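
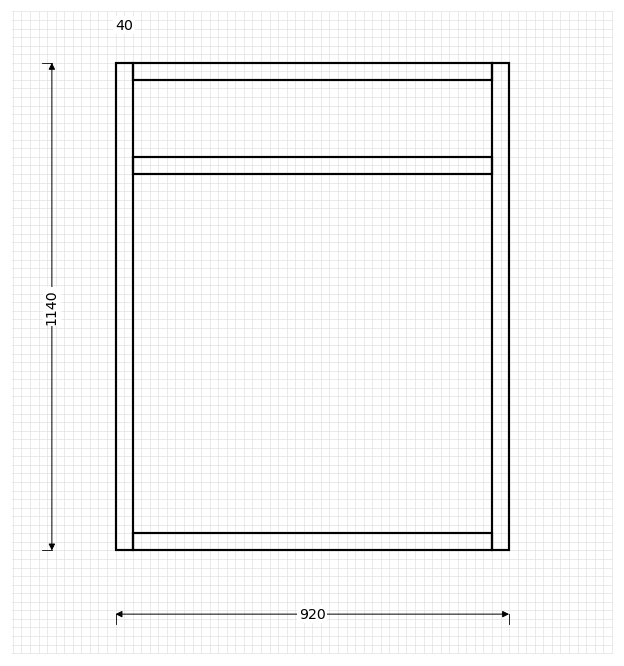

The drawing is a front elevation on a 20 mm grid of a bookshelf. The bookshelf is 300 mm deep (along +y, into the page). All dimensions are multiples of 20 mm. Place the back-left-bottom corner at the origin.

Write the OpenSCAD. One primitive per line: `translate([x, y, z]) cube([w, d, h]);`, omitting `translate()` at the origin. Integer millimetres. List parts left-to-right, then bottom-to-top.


cube([40, 300, 1140]);
translate([40, 0, 0]) cube([840, 300, 40]);
translate([40, 0, 880]) cube([840, 300, 40]);
translate([40, 0, 1100]) cube([840, 300, 40]);
translate([880, 0, 0]) cube([40, 300, 1140]);


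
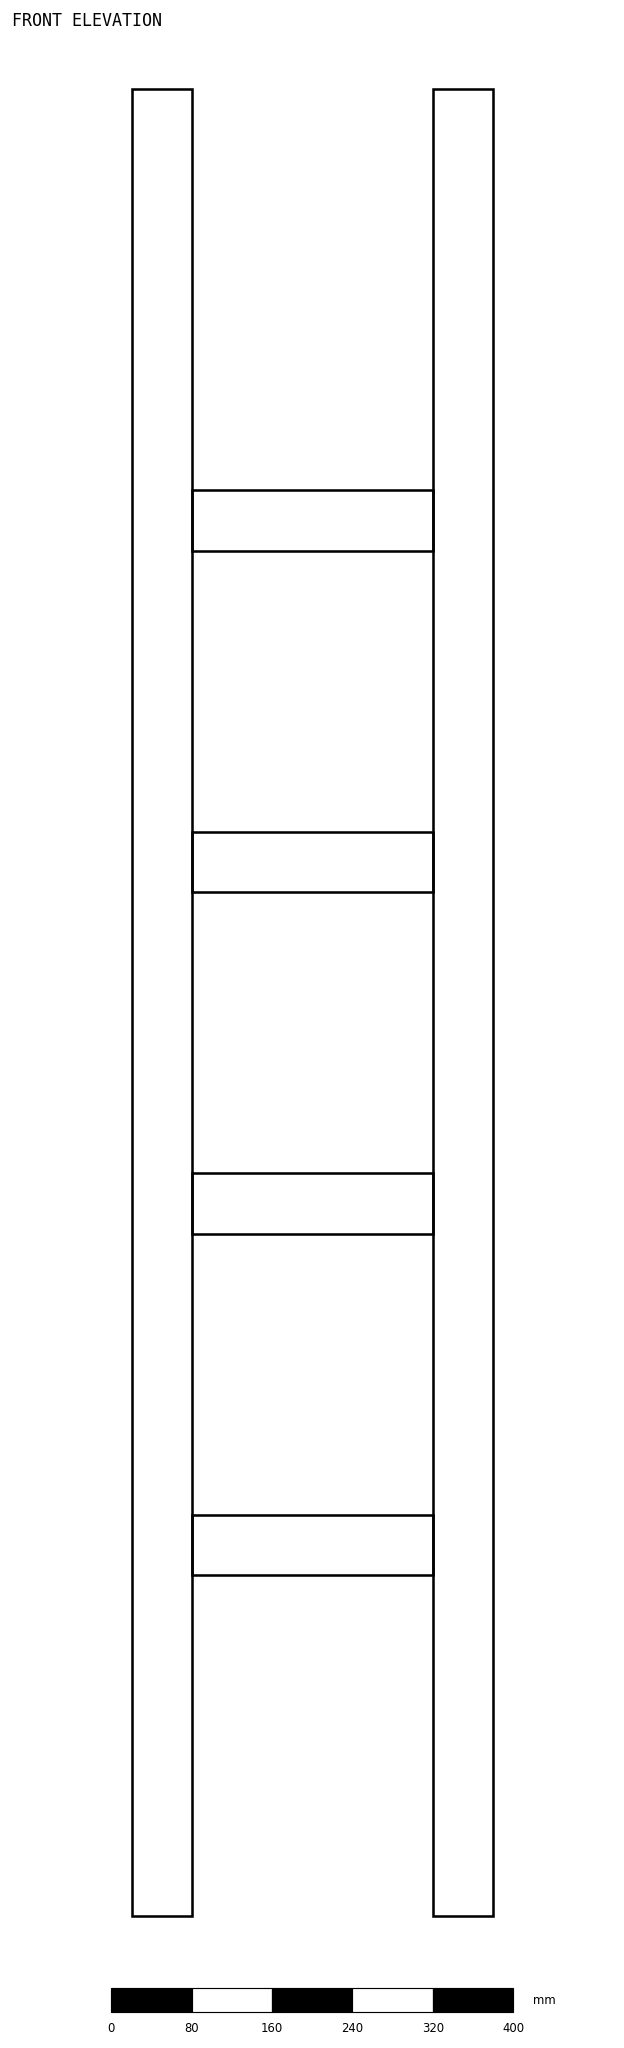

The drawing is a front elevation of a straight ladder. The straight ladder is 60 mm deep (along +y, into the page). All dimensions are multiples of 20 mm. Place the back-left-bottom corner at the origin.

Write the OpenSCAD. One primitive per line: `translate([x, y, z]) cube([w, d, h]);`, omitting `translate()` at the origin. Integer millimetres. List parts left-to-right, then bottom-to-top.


cube([60, 60, 1820]);
translate([60, 0, 340]) cube([240, 60, 60]);
translate([60, 0, 680]) cube([240, 60, 60]);
translate([60, 0, 1020]) cube([240, 60, 60]);
translate([60, 0, 1360]) cube([240, 60, 60]);
translate([300, 0, 0]) cube([60, 60, 1820]);


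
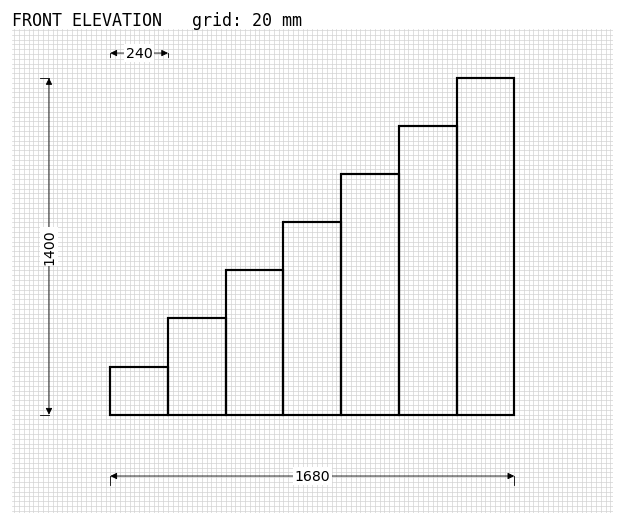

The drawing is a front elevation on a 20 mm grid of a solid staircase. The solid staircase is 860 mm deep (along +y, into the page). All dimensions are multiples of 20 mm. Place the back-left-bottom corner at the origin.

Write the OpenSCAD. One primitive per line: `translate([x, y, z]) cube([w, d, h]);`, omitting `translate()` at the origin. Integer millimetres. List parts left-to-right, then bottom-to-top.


cube([240, 860, 200]);
translate([240, 0, 0]) cube([240, 860, 400]);
translate([480, 0, 0]) cube([240, 860, 600]);
translate([720, 0, 0]) cube([240, 860, 800]);
translate([960, 0, 0]) cube([240, 860, 1000]);
translate([1200, 0, 0]) cube([240, 860, 1200]);
translate([1440, 0, 0]) cube([240, 860, 1400]);


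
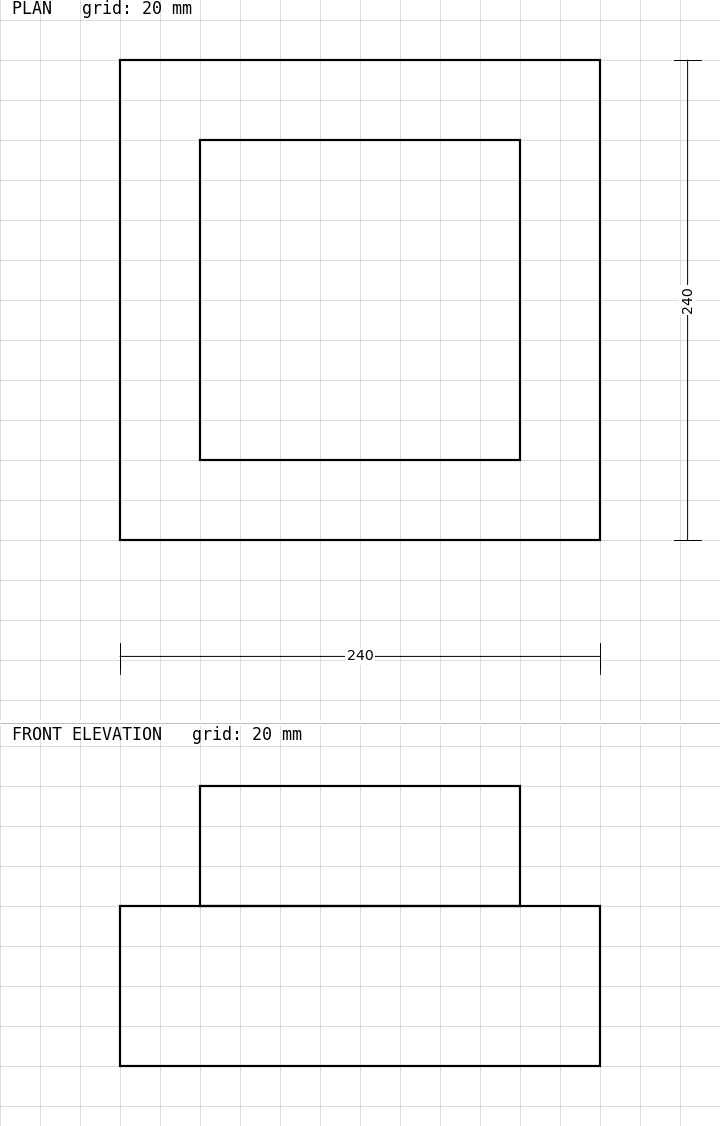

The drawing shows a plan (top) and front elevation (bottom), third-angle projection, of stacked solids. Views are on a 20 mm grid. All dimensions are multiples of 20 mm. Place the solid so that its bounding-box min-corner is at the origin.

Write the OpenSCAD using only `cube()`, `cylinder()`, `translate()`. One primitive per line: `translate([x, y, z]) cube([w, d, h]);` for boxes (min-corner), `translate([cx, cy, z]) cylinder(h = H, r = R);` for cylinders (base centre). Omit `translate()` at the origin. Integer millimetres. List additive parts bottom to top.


cube([240, 240, 80]);
translate([40, 40, 80]) cube([160, 160, 60]);


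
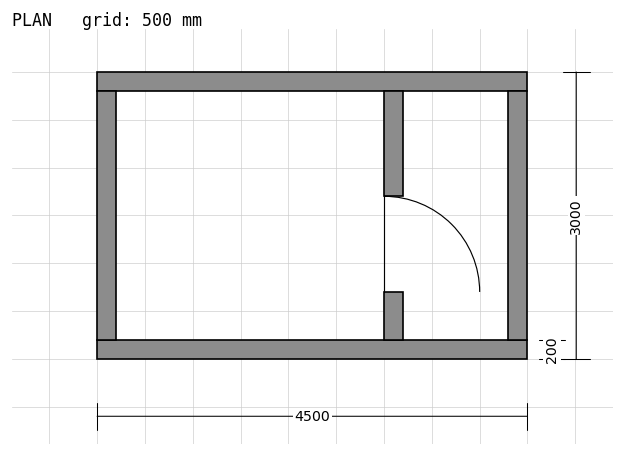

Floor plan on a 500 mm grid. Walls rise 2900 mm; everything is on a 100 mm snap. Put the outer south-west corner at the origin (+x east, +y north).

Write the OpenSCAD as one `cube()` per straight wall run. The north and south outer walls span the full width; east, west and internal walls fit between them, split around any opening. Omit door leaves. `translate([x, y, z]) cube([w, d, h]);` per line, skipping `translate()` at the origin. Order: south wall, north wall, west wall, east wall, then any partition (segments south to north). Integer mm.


cube([4500, 200, 2900]);
translate([0, 2800, 0]) cube([4500, 200, 2900]);
translate([0, 200, 0]) cube([200, 2600, 2900]);
translate([4300, 200, 0]) cube([200, 2600, 2900]);
translate([3000, 200, 0]) cube([200, 500, 2900]);
translate([3000, 1700, 0]) cube([200, 1100, 2900]);


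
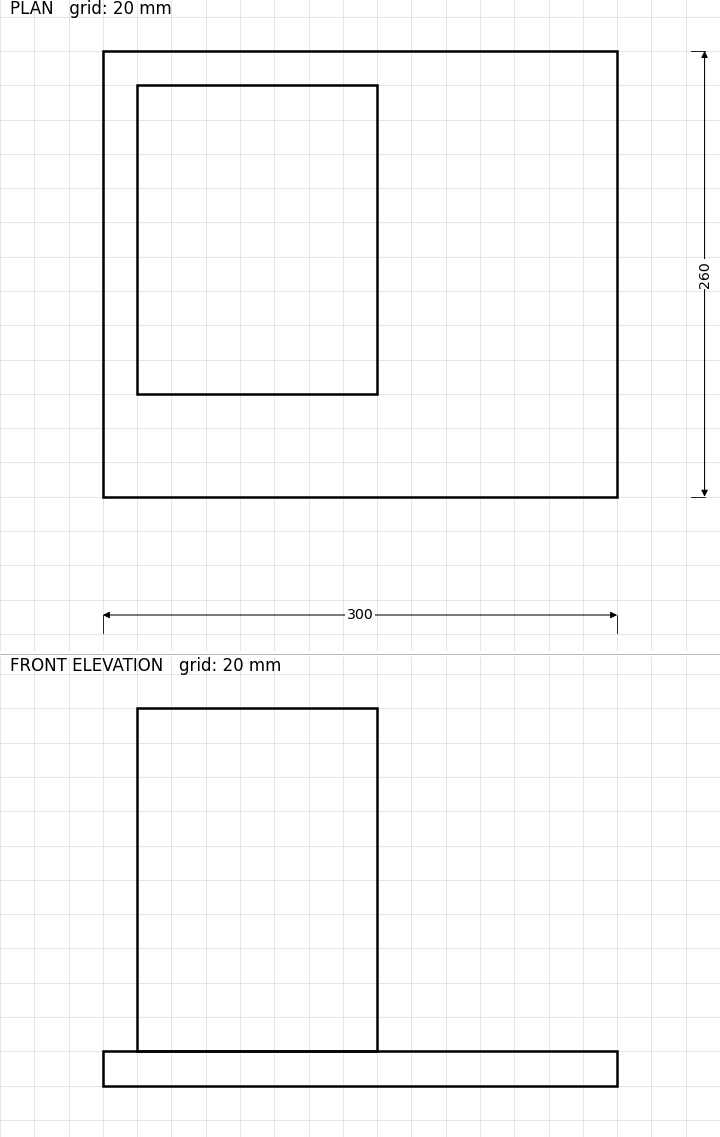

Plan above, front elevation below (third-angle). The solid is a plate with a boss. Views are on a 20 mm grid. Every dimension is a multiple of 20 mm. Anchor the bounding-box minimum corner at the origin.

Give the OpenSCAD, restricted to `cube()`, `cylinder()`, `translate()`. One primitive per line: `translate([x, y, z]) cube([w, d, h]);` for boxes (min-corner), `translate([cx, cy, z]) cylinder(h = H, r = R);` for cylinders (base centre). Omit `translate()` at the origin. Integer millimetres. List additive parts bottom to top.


cube([300, 260, 20]);
translate([20, 60, 20]) cube([140, 180, 200]);


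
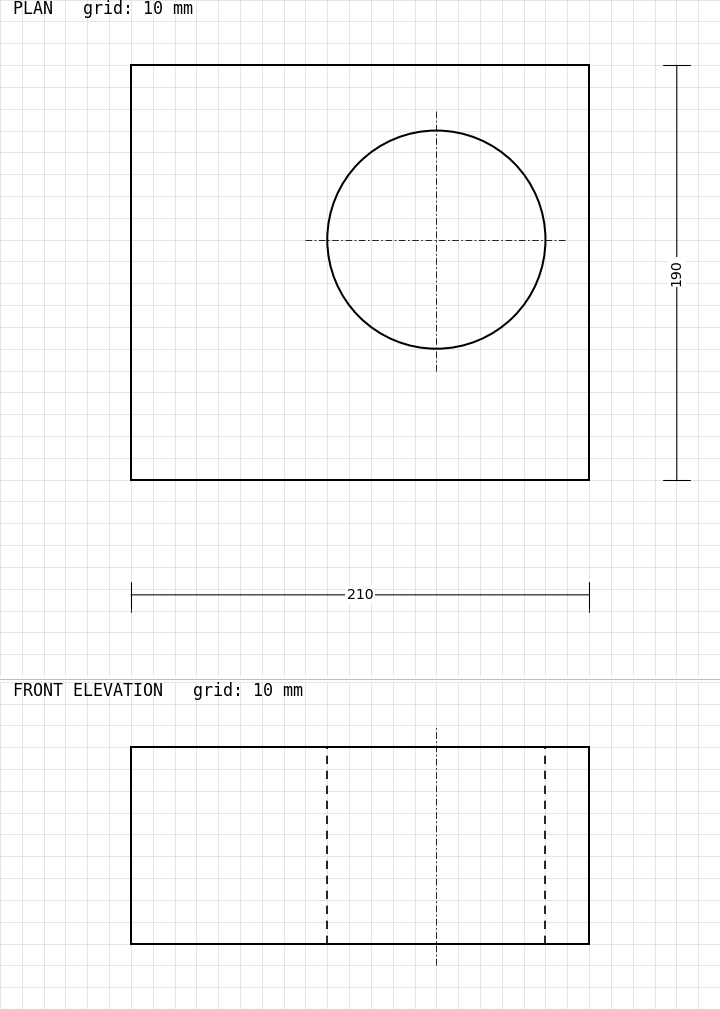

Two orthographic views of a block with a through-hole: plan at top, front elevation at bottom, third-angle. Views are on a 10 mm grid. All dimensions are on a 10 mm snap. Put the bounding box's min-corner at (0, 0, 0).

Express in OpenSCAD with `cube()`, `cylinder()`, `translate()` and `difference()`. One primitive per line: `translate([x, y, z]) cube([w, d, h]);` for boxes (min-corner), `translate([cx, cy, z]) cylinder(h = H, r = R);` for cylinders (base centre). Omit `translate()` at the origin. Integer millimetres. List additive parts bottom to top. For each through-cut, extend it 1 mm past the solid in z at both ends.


difference() {
  cube([210, 190, 90]);
  translate([140, 110, -1]) cylinder(h = 92, r = 50);
}


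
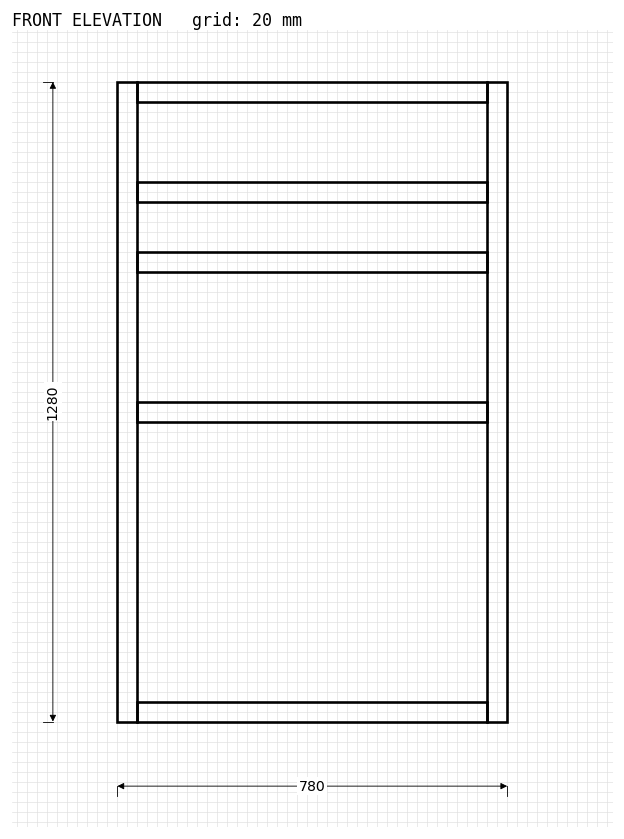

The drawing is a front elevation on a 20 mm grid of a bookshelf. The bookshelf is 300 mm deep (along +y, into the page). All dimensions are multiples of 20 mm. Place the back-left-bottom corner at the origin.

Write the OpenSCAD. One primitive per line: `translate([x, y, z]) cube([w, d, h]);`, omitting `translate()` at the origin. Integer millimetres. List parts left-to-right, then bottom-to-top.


cube([40, 300, 1280]);
translate([40, 0, 0]) cube([700, 300, 40]);
translate([40, 0, 600]) cube([700, 300, 40]);
translate([40, 0, 900]) cube([700, 300, 40]);
translate([40, 0, 1040]) cube([700, 300, 40]);
translate([40, 0, 1240]) cube([700, 300, 40]);
translate([740, 0, 0]) cube([40, 300, 1280]);


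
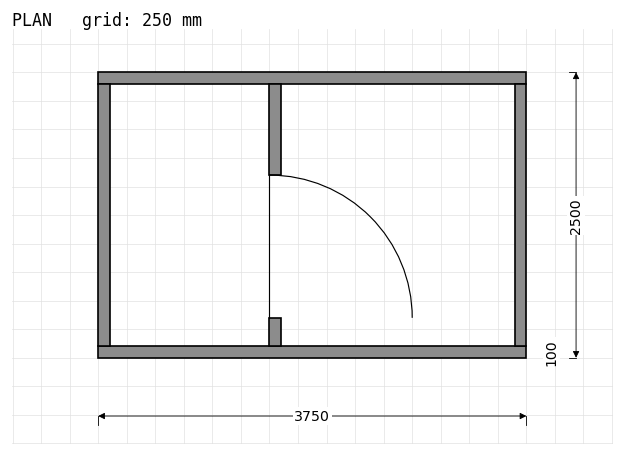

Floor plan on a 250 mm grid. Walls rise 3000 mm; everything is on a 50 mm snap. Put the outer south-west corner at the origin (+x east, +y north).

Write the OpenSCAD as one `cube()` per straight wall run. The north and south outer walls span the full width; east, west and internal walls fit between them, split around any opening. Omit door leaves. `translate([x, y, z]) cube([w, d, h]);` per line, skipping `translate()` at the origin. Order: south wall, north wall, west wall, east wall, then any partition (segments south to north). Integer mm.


cube([3750, 100, 3000]);
translate([0, 2400, 0]) cube([3750, 100, 3000]);
translate([0, 100, 0]) cube([100, 2300, 3000]);
translate([3650, 100, 0]) cube([100, 2300, 3000]);
translate([1500, 100, 0]) cube([100, 250, 3000]);
translate([1500, 1600, 0]) cube([100, 800, 3000]);


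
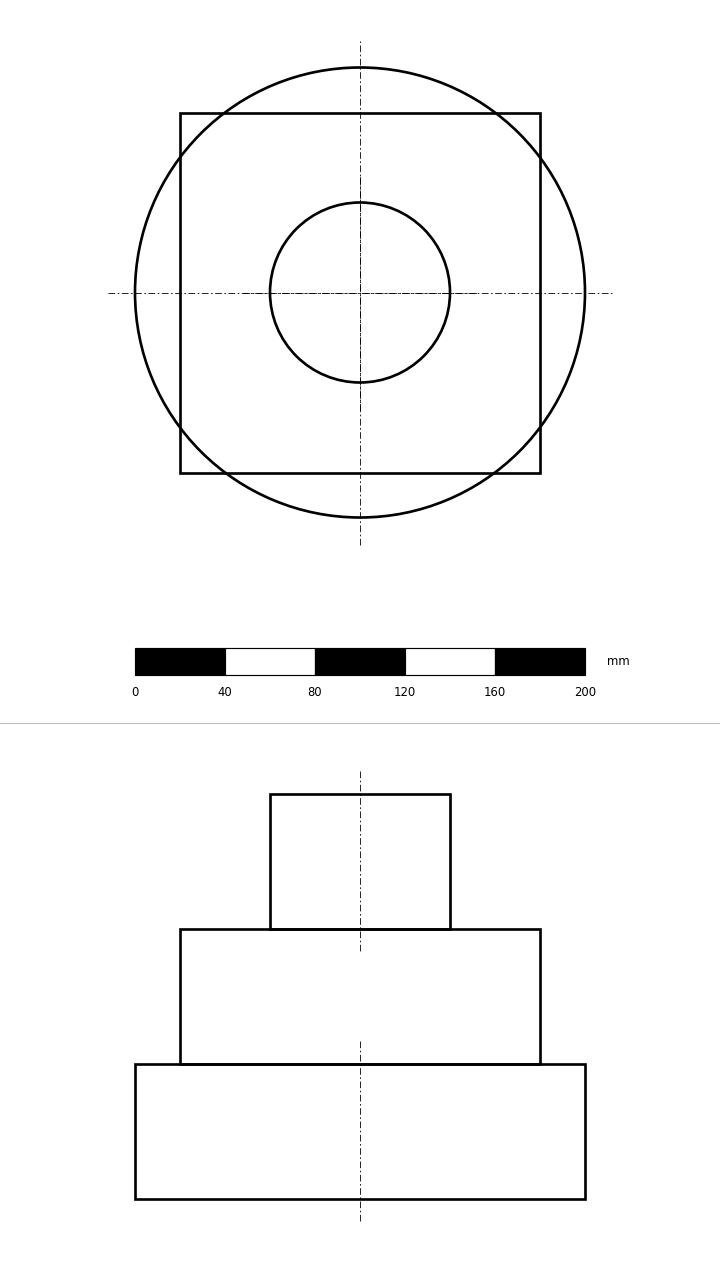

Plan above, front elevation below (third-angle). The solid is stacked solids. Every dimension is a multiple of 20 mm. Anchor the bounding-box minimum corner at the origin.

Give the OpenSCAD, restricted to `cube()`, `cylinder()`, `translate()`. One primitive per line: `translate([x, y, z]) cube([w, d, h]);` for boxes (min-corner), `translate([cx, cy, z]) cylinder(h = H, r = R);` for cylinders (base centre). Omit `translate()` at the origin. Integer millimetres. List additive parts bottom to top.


translate([100, 100, 0]) cylinder(h = 60, r = 100);
translate([20, 20, 60]) cube([160, 160, 60]);
translate([100, 100, 120]) cylinder(h = 60, r = 40);


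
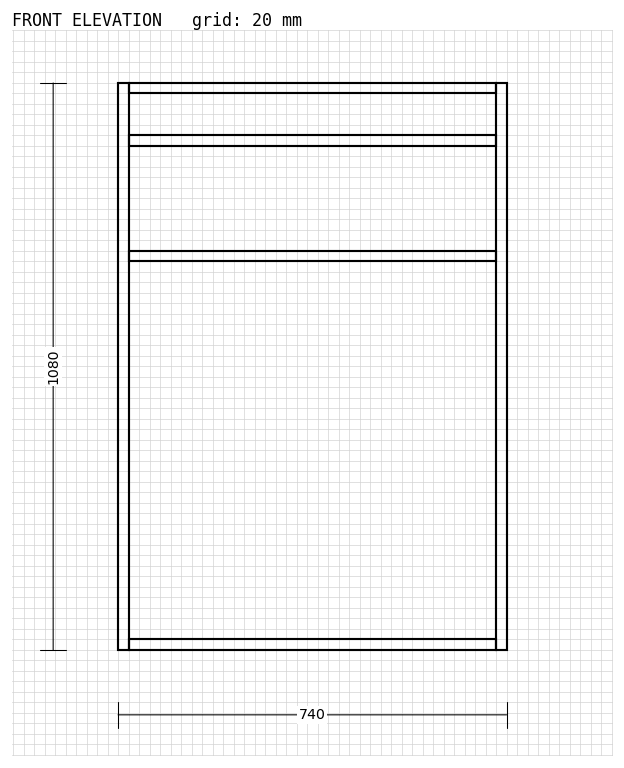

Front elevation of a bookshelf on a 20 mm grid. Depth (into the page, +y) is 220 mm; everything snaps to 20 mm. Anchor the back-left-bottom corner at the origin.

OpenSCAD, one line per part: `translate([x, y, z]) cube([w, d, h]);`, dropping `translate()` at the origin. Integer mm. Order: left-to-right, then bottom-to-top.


cube([20, 220, 1080]);
translate([20, 0, 0]) cube([700, 220, 20]);
translate([20, 0, 740]) cube([700, 220, 20]);
translate([20, 0, 960]) cube([700, 220, 20]);
translate([20, 0, 1060]) cube([700, 220, 20]);
translate([720, 0, 0]) cube([20, 220, 1080]);


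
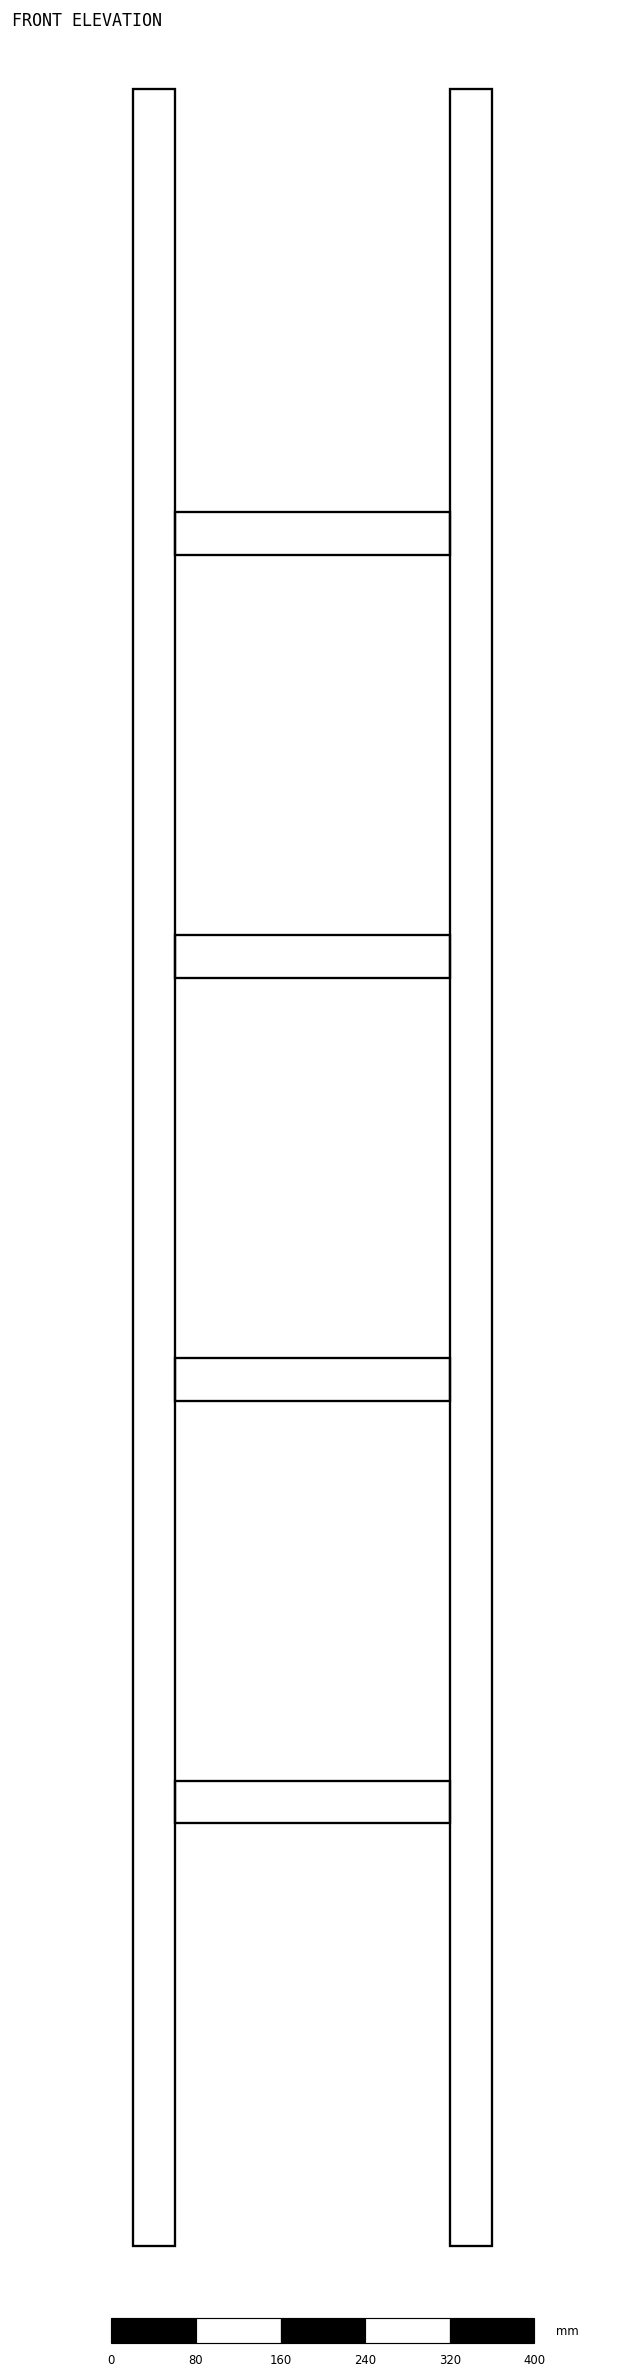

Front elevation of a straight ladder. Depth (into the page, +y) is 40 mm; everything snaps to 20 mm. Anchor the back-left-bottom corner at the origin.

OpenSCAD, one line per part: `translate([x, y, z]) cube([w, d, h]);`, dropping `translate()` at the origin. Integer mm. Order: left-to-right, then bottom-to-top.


cube([40, 40, 2040]);
translate([40, 0, 400]) cube([260, 40, 40]);
translate([40, 0, 800]) cube([260, 40, 40]);
translate([40, 0, 1200]) cube([260, 40, 40]);
translate([40, 0, 1600]) cube([260, 40, 40]);
translate([300, 0, 0]) cube([40, 40, 2040]);


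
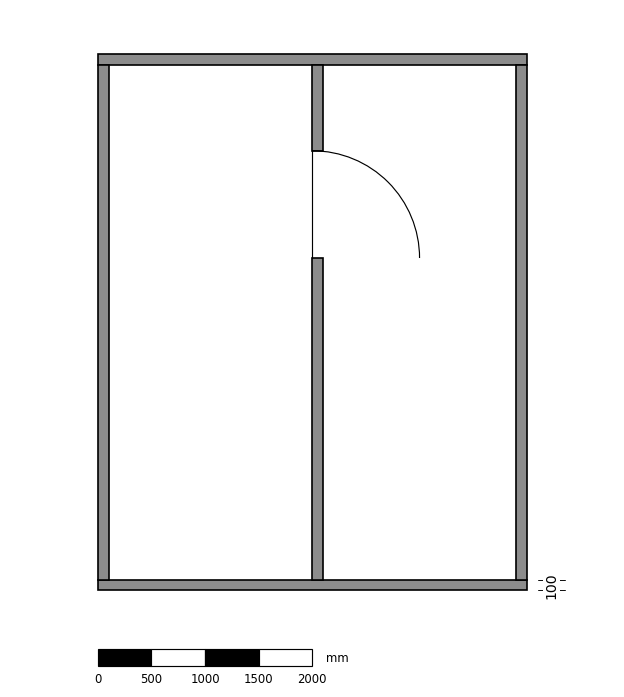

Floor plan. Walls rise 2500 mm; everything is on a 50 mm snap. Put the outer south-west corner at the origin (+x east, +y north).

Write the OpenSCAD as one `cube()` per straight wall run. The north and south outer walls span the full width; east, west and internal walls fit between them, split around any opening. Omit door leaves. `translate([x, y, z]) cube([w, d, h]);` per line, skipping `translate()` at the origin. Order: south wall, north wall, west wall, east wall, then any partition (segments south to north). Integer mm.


cube([4000, 100, 2500]);
translate([0, 4900, 0]) cube([4000, 100, 2500]);
translate([0, 100, 0]) cube([100, 4800, 2500]);
translate([3900, 100, 0]) cube([100, 4800, 2500]);
translate([2000, 100, 0]) cube([100, 3000, 2500]);
translate([2000, 4100, 0]) cube([100, 800, 2500]);


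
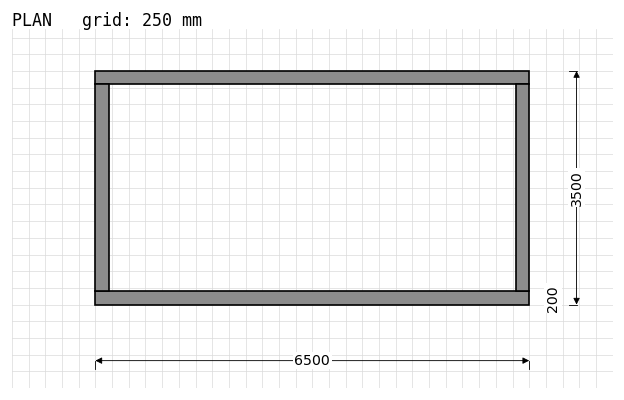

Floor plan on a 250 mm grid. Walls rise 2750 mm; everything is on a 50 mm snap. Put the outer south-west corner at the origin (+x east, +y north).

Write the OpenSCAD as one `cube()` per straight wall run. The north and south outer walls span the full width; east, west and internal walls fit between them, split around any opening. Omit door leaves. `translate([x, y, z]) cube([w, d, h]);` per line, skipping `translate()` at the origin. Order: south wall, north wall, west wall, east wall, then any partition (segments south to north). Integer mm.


cube([6500, 200, 2750]);
translate([0, 3300, 0]) cube([6500, 200, 2750]);
translate([0, 200, 0]) cube([200, 3100, 2750]);
translate([6300, 200, 0]) cube([200, 3100, 2750]);


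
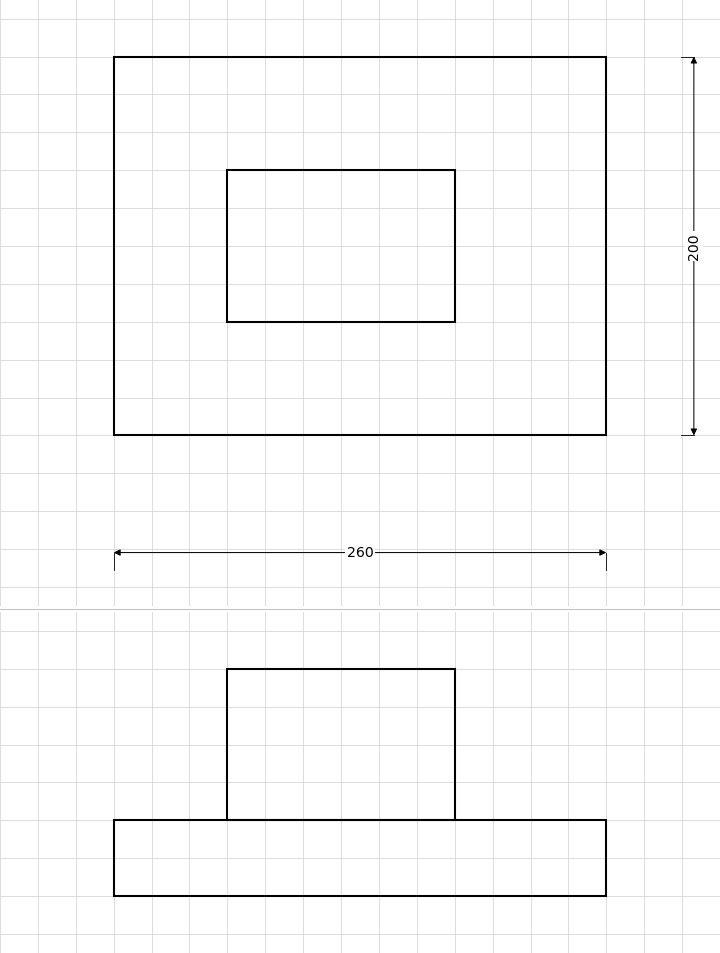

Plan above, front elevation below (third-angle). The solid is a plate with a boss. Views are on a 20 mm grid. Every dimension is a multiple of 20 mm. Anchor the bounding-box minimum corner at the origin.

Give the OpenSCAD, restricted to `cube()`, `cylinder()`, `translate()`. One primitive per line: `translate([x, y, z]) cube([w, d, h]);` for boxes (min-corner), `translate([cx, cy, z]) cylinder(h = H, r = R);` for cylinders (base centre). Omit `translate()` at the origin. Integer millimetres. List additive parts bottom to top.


cube([260, 200, 40]);
translate([60, 60, 40]) cube([120, 80, 80]);


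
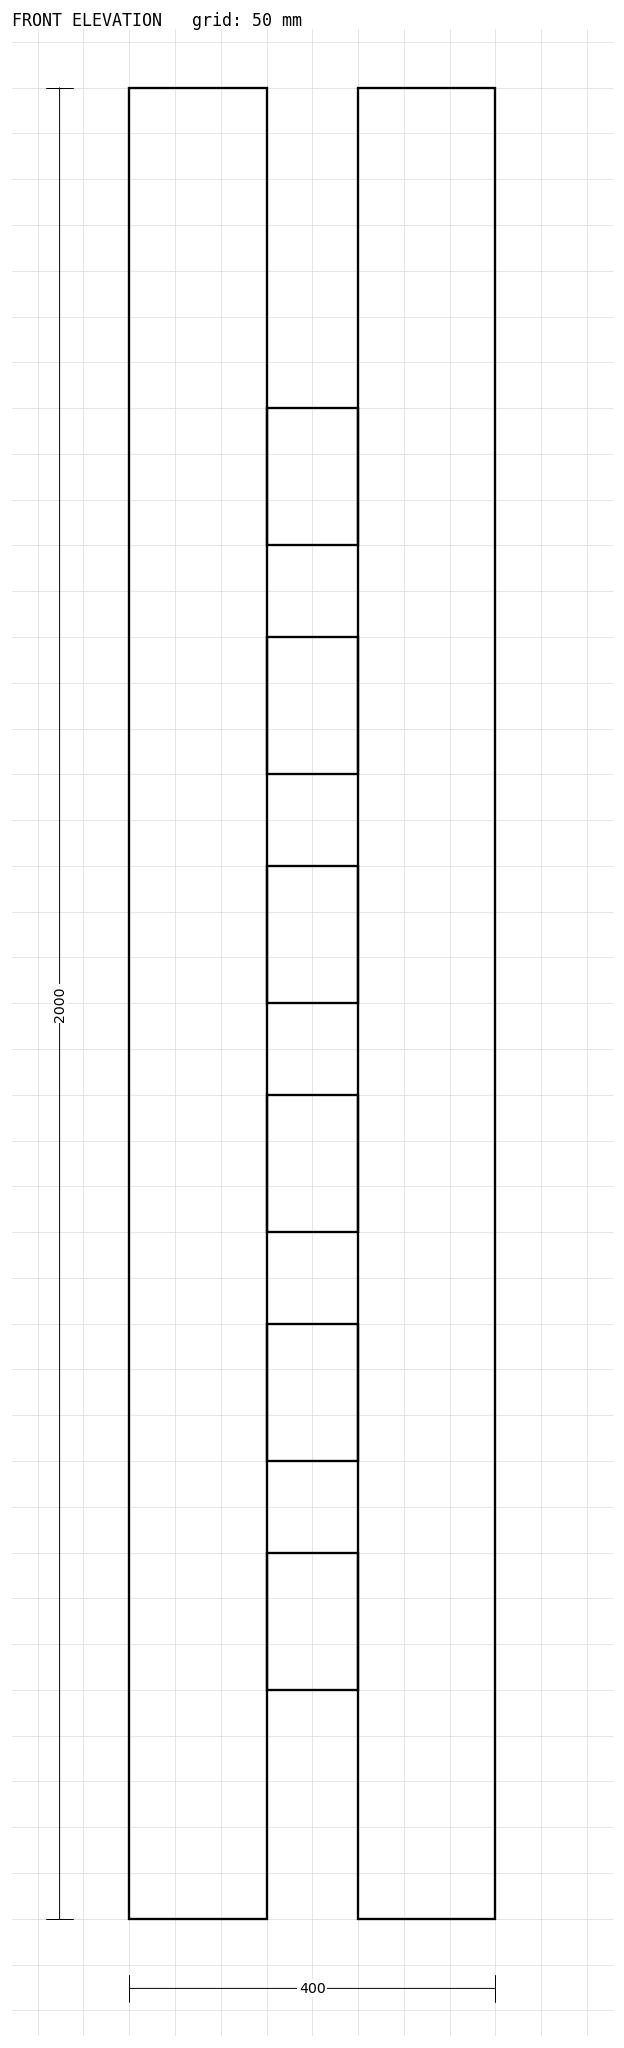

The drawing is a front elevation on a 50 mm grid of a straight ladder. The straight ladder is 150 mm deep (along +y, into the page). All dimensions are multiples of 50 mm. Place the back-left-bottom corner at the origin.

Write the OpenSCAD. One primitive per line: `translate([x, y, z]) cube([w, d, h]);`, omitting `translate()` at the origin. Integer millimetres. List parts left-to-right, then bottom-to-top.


cube([150, 150, 2000]);
translate([150, 0, 250]) cube([100, 150, 150]);
translate([150, 0, 500]) cube([100, 150, 150]);
translate([150, 0, 750]) cube([100, 150, 150]);
translate([150, 0, 1000]) cube([100, 150, 150]);
translate([150, 0, 1250]) cube([100, 150, 150]);
translate([150, 0, 1500]) cube([100, 150, 150]);
translate([250, 0, 0]) cube([150, 150, 2000]);


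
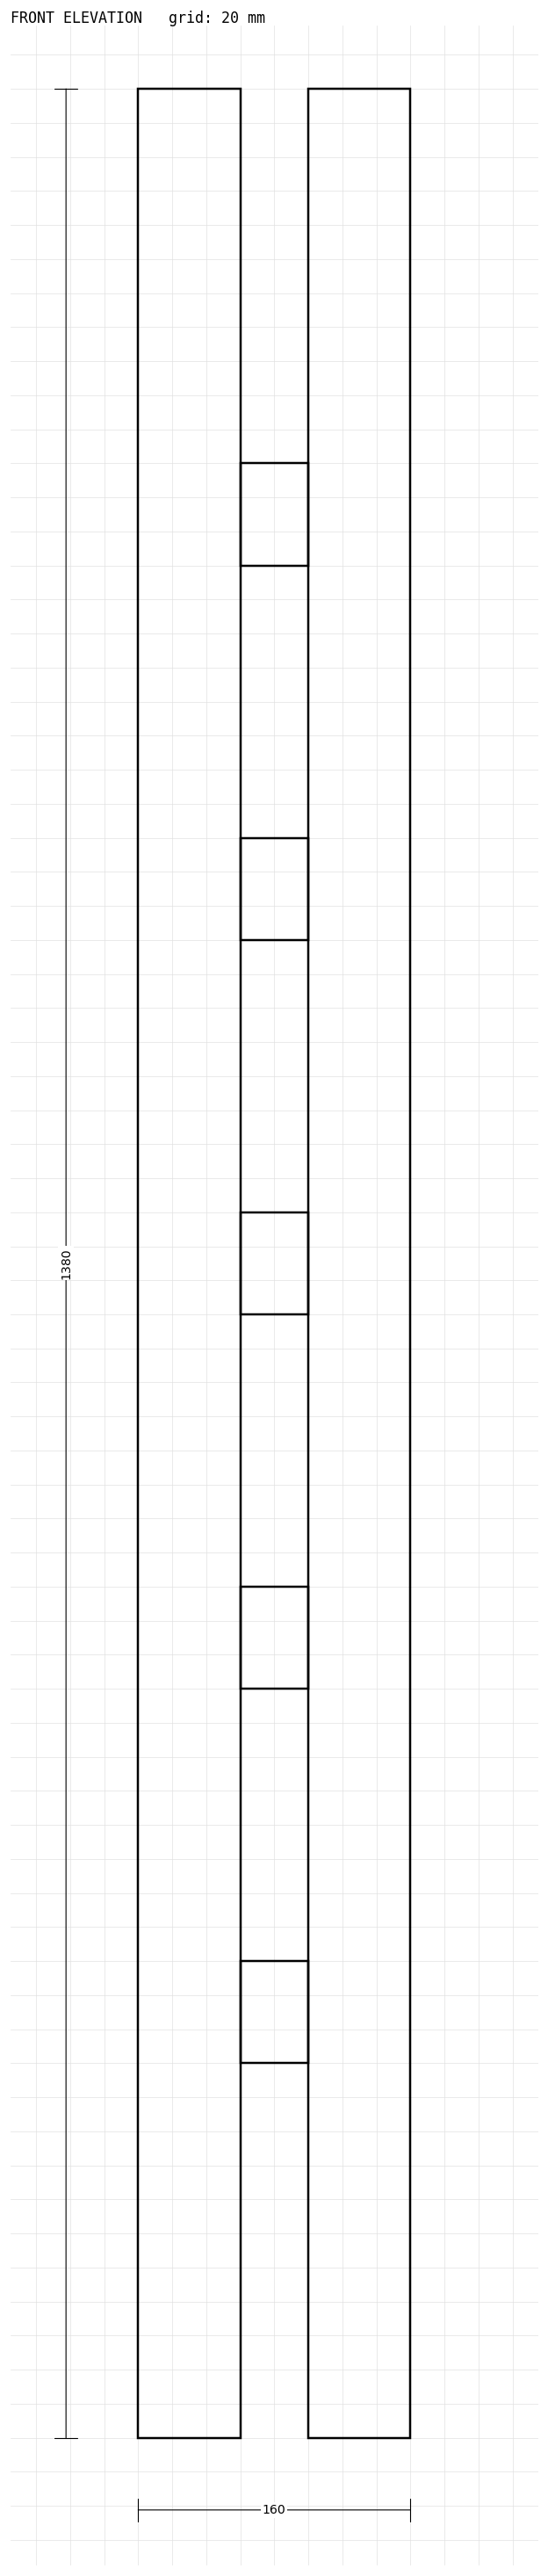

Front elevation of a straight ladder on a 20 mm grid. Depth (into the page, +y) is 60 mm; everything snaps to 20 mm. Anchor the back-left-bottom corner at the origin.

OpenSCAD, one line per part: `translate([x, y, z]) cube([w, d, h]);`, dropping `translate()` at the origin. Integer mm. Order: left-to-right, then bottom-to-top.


cube([60, 60, 1380]);
translate([60, 0, 220]) cube([40, 60, 60]);
translate([60, 0, 440]) cube([40, 60, 60]);
translate([60, 0, 660]) cube([40, 60, 60]);
translate([60, 0, 880]) cube([40, 60, 60]);
translate([60, 0, 1100]) cube([40, 60, 60]);
translate([100, 0, 0]) cube([60, 60, 1380]);


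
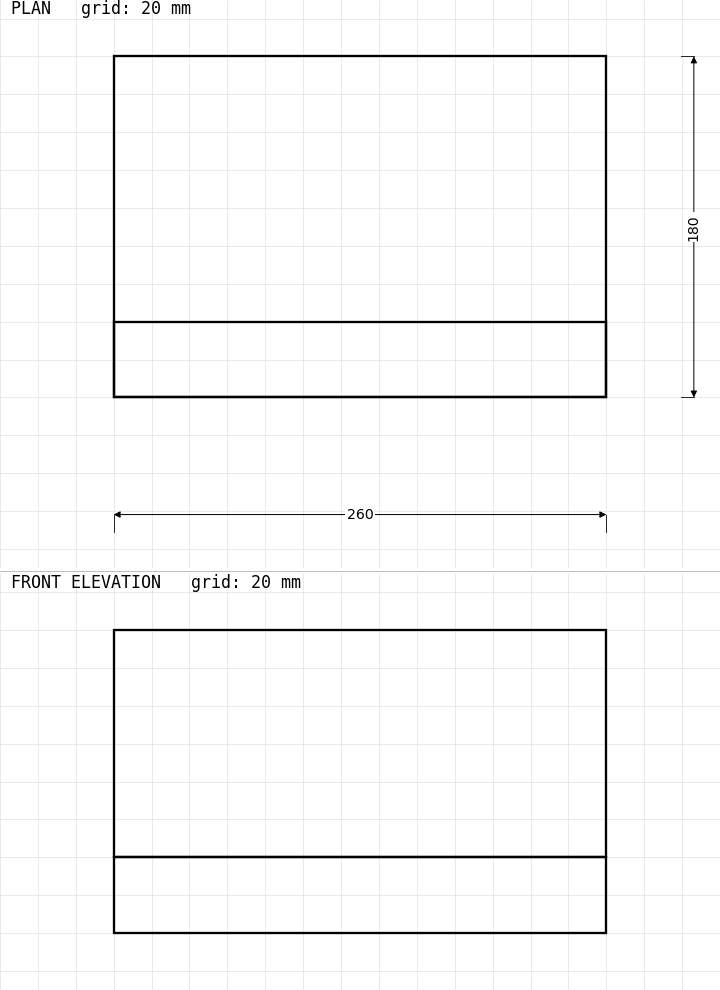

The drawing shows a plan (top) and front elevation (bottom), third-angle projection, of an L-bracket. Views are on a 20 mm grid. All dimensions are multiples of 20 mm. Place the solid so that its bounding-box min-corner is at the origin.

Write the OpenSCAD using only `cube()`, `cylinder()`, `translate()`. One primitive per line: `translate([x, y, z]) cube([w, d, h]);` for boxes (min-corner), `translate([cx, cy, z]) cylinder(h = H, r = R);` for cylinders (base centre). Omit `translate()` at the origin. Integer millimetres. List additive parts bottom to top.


cube([260, 180, 40]);
translate([0, 0, 40]) cube([260, 40, 120]);


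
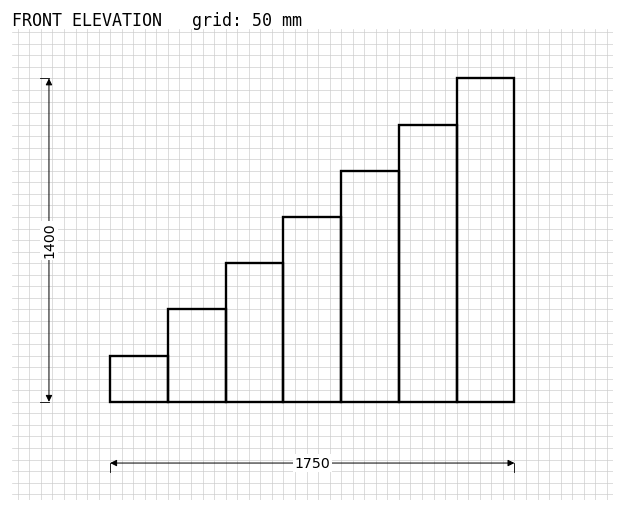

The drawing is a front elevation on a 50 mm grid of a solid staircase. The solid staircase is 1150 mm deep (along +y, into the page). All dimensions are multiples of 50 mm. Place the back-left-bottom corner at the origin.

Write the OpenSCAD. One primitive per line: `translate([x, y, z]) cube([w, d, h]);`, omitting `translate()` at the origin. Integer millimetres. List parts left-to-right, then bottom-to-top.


cube([250, 1150, 200]);
translate([250, 0, 0]) cube([250, 1150, 400]);
translate([500, 0, 0]) cube([250, 1150, 600]);
translate([750, 0, 0]) cube([250, 1150, 800]);
translate([1000, 0, 0]) cube([250, 1150, 1000]);
translate([1250, 0, 0]) cube([250, 1150, 1200]);
translate([1500, 0, 0]) cube([250, 1150, 1400]);


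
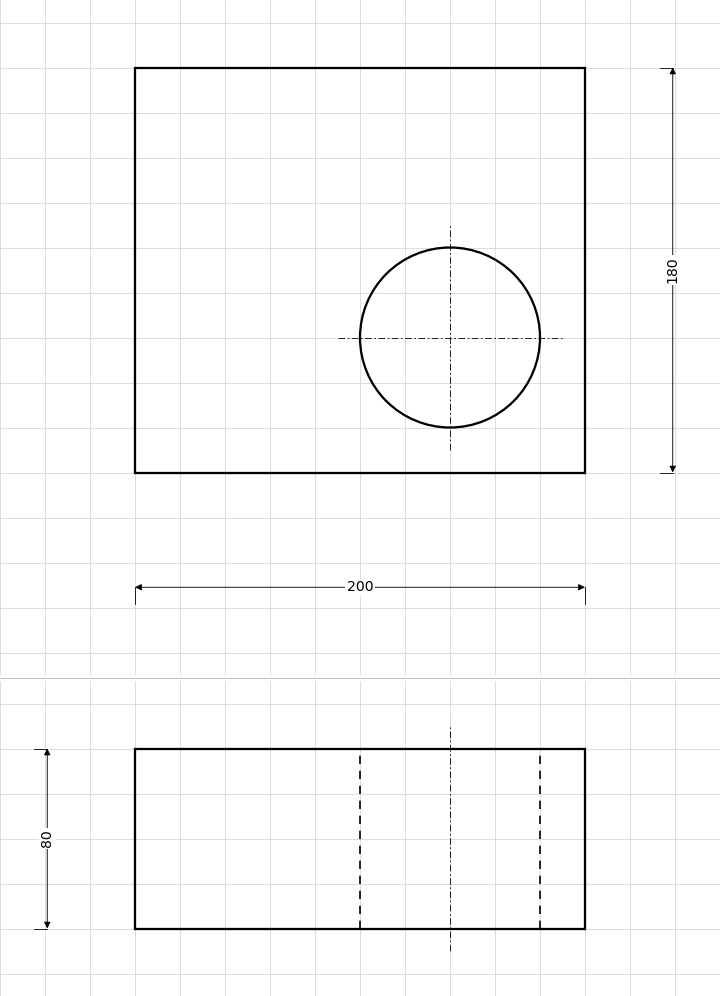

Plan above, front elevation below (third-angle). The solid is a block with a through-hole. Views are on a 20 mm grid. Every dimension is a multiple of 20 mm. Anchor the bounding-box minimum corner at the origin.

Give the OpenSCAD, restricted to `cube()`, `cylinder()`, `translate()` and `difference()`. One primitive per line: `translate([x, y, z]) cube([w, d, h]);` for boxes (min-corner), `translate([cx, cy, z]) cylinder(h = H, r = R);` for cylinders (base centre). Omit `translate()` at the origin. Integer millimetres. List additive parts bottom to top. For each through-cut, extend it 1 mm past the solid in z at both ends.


difference() {
  cube([200, 180, 80]);
  translate([140, 60, -1]) cylinder(h = 82, r = 40);
}


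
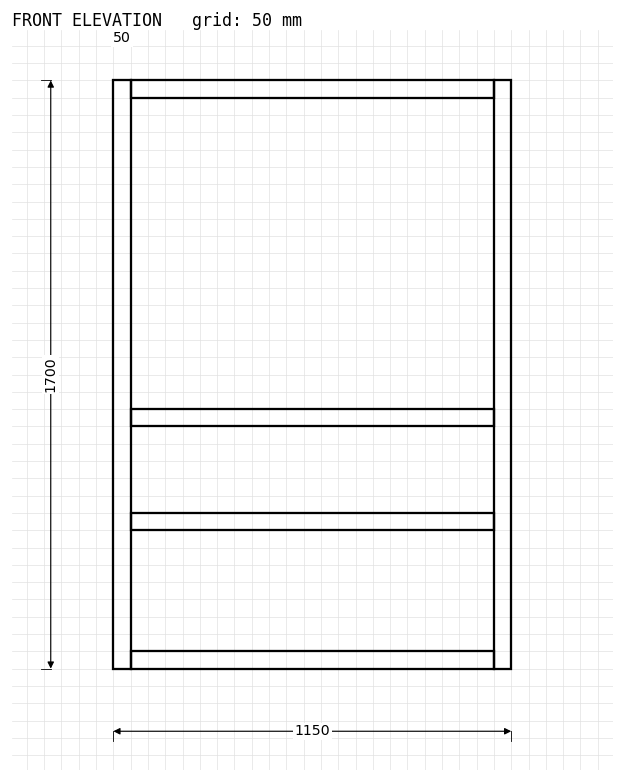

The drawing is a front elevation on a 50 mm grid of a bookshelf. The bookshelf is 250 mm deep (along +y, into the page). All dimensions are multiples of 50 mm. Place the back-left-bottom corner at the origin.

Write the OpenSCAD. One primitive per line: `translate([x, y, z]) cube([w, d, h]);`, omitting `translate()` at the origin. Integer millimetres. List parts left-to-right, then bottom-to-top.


cube([50, 250, 1700]);
translate([50, 0, 0]) cube([1050, 250, 50]);
translate([50, 0, 400]) cube([1050, 250, 50]);
translate([50, 0, 700]) cube([1050, 250, 50]);
translate([50, 0, 1650]) cube([1050, 250, 50]);
translate([1100, 0, 0]) cube([50, 250, 1700]);


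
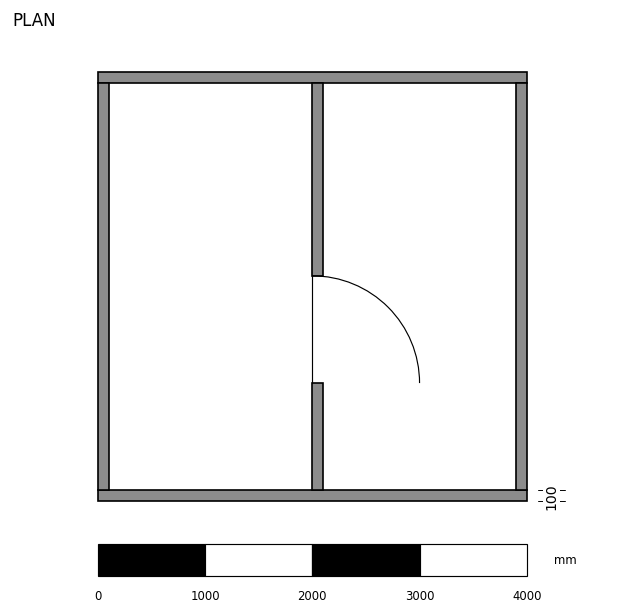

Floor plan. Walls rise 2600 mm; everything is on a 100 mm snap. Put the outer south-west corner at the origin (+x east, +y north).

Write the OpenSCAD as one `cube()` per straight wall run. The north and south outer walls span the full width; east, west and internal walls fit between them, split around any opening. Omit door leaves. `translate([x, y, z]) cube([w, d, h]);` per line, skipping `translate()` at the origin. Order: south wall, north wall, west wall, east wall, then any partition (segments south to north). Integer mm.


cube([4000, 100, 2600]);
translate([0, 3900, 0]) cube([4000, 100, 2600]);
translate([0, 100, 0]) cube([100, 3800, 2600]);
translate([3900, 100, 0]) cube([100, 3800, 2600]);
translate([2000, 100, 0]) cube([100, 1000, 2600]);
translate([2000, 2100, 0]) cube([100, 1800, 2600]);


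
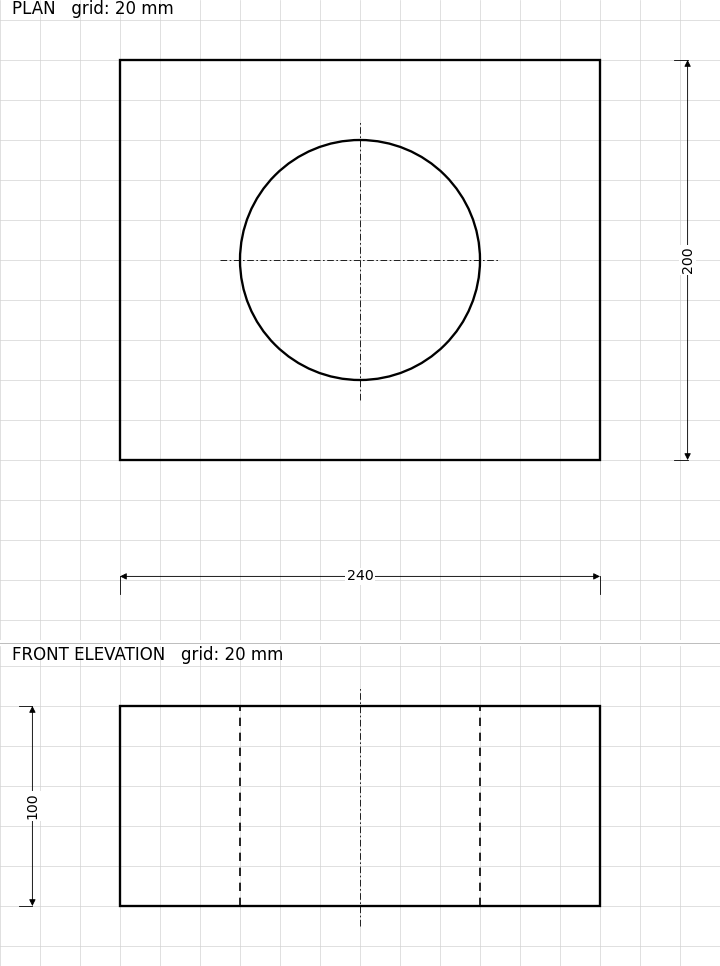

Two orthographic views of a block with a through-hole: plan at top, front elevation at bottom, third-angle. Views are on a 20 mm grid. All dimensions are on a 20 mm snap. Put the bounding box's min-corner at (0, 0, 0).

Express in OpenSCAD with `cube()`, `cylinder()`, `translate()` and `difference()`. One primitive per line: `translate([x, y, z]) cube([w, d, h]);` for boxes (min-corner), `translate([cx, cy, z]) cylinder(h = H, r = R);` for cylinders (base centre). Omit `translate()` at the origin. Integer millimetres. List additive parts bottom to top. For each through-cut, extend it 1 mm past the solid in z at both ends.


difference() {
  cube([240, 200, 100]);
  translate([120, 100, -1]) cylinder(h = 102, r = 60);
}


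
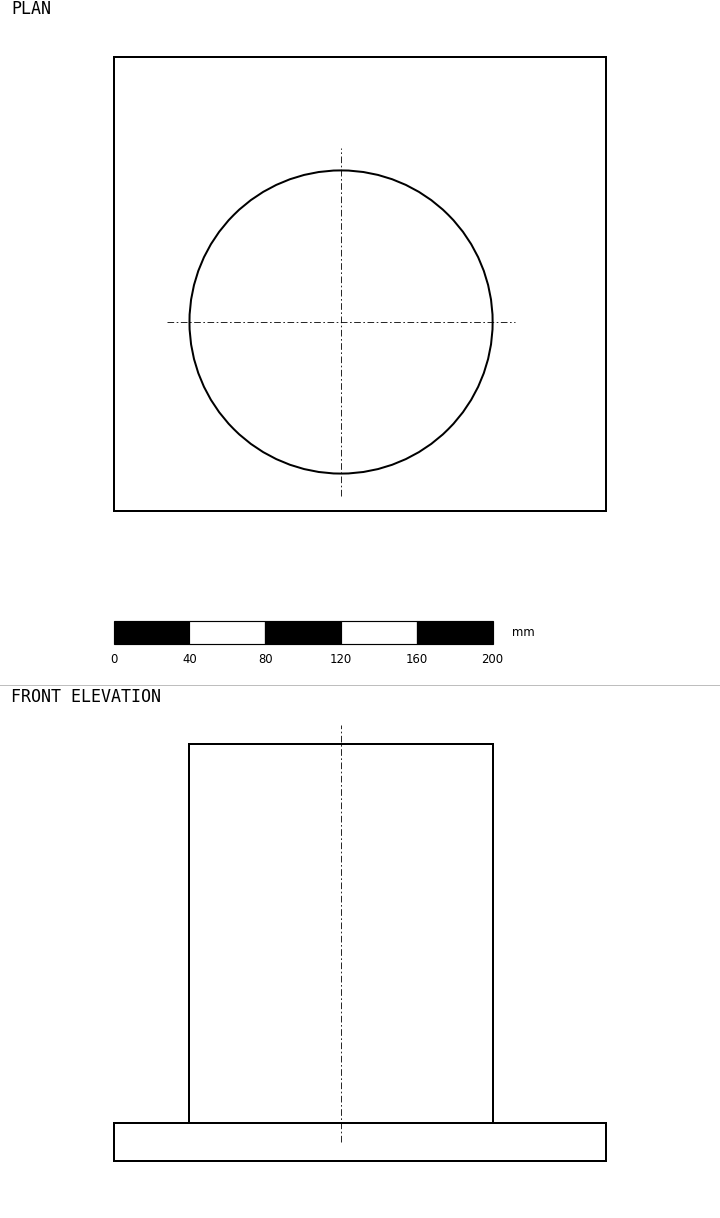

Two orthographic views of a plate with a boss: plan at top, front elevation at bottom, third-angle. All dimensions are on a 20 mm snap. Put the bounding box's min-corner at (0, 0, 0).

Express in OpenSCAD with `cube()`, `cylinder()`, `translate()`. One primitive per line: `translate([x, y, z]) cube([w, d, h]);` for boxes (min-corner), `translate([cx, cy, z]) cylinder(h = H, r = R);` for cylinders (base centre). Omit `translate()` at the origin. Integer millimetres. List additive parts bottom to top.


cube([260, 240, 20]);
translate([120, 100, 20]) cylinder(h = 200, r = 80);


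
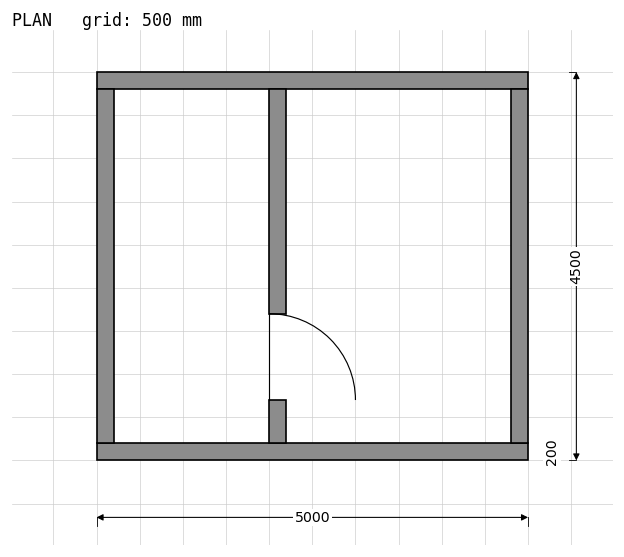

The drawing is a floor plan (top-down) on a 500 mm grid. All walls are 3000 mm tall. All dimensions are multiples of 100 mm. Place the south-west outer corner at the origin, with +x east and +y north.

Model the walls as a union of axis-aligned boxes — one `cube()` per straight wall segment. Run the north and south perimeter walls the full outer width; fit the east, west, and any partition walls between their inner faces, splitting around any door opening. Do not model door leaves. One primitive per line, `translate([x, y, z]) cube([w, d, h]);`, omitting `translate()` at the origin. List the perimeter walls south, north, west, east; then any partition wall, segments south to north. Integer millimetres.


cube([5000, 200, 3000]);
translate([0, 4300, 0]) cube([5000, 200, 3000]);
translate([0, 200, 0]) cube([200, 4100, 3000]);
translate([4800, 200, 0]) cube([200, 4100, 3000]);
translate([2000, 200, 0]) cube([200, 500, 3000]);
translate([2000, 1700, 0]) cube([200, 2600, 3000]);


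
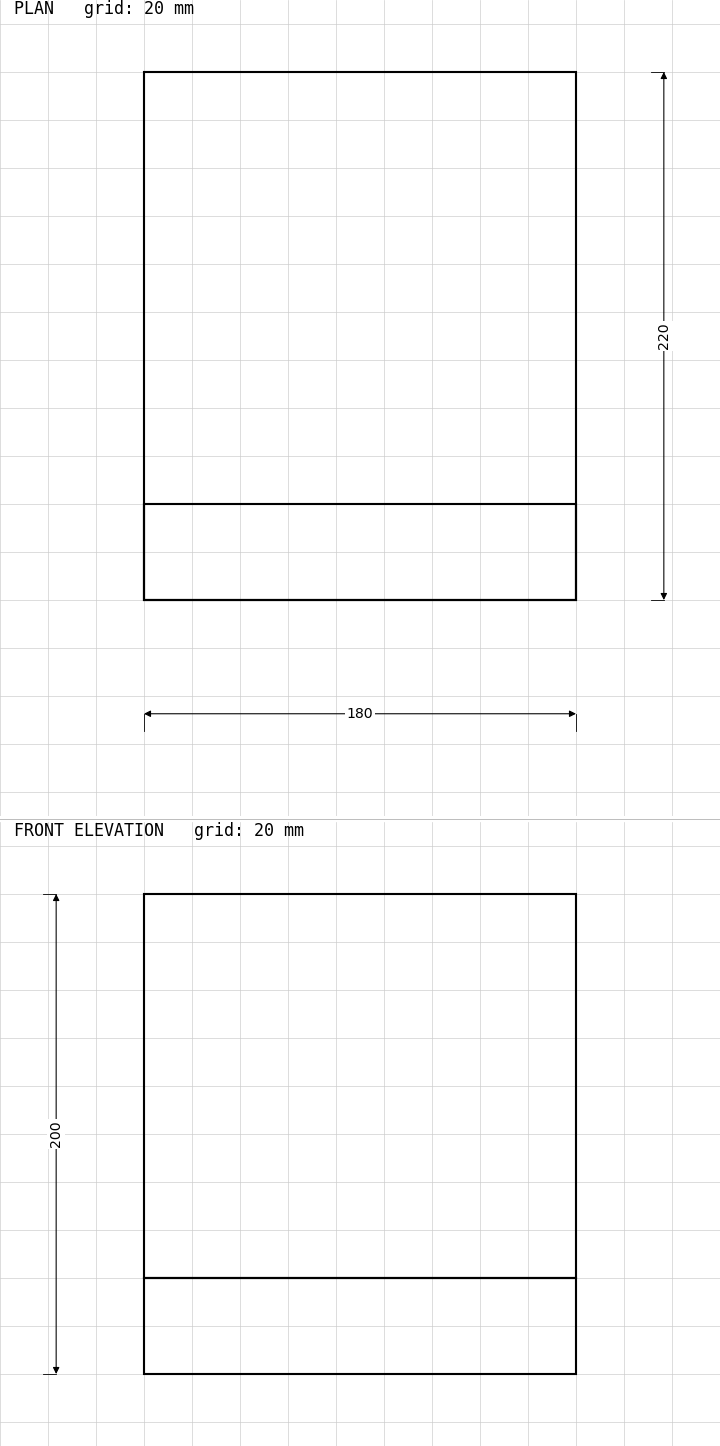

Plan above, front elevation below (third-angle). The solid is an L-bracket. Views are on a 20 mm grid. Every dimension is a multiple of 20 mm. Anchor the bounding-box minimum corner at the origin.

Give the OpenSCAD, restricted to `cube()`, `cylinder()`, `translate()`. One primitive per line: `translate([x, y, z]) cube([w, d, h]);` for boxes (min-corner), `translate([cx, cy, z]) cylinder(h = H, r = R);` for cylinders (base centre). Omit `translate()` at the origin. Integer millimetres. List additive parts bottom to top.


cube([180, 220, 40]);
translate([0, 0, 40]) cube([180, 40, 160]);


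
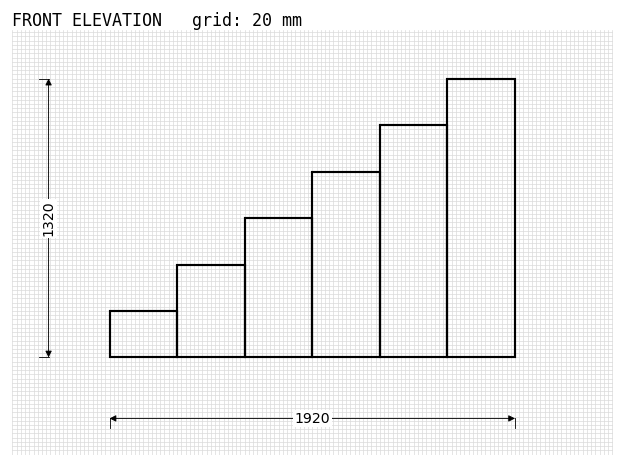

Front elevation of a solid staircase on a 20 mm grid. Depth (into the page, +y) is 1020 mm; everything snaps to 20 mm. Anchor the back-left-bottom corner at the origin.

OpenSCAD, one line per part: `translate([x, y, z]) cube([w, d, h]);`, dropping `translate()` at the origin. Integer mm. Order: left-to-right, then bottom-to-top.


cube([320, 1020, 220]);
translate([320, 0, 0]) cube([320, 1020, 440]);
translate([640, 0, 0]) cube([320, 1020, 660]);
translate([960, 0, 0]) cube([320, 1020, 880]);
translate([1280, 0, 0]) cube([320, 1020, 1100]);
translate([1600, 0, 0]) cube([320, 1020, 1320]);


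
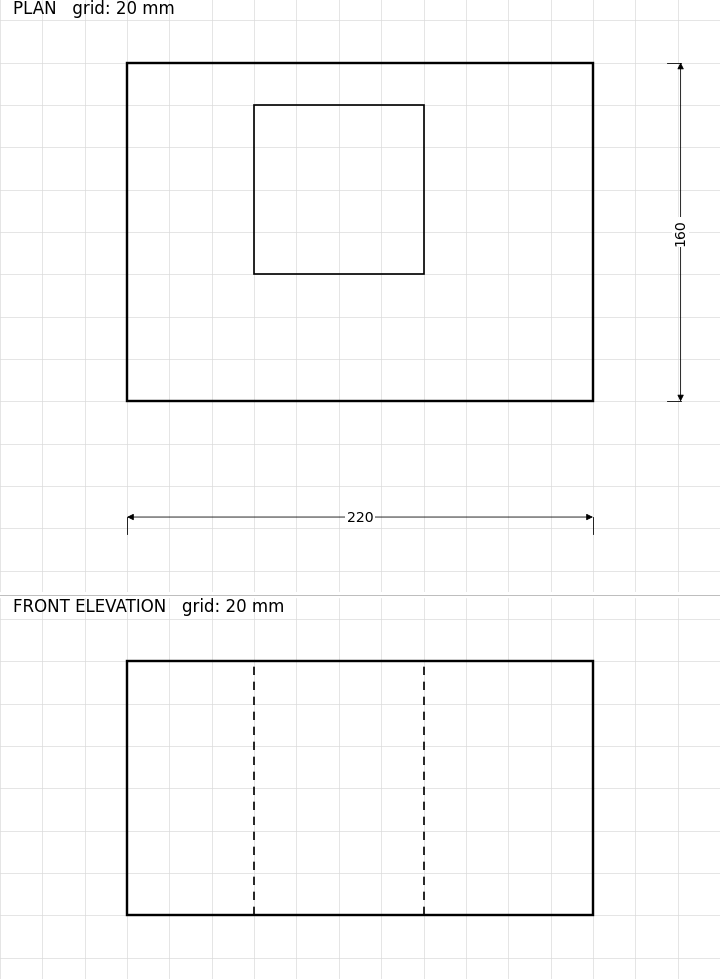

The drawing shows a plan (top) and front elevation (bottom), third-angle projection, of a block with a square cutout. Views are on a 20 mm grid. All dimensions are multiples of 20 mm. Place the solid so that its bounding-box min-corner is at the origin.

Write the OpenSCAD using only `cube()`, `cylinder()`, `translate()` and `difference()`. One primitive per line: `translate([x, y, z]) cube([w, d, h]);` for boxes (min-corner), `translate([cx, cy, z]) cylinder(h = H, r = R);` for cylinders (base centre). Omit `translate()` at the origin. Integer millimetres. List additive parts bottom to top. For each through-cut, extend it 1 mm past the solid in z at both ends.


difference() {
  cube([220, 160, 120]);
  translate([60, 60, -1]) cube([80, 80, 122]);
}


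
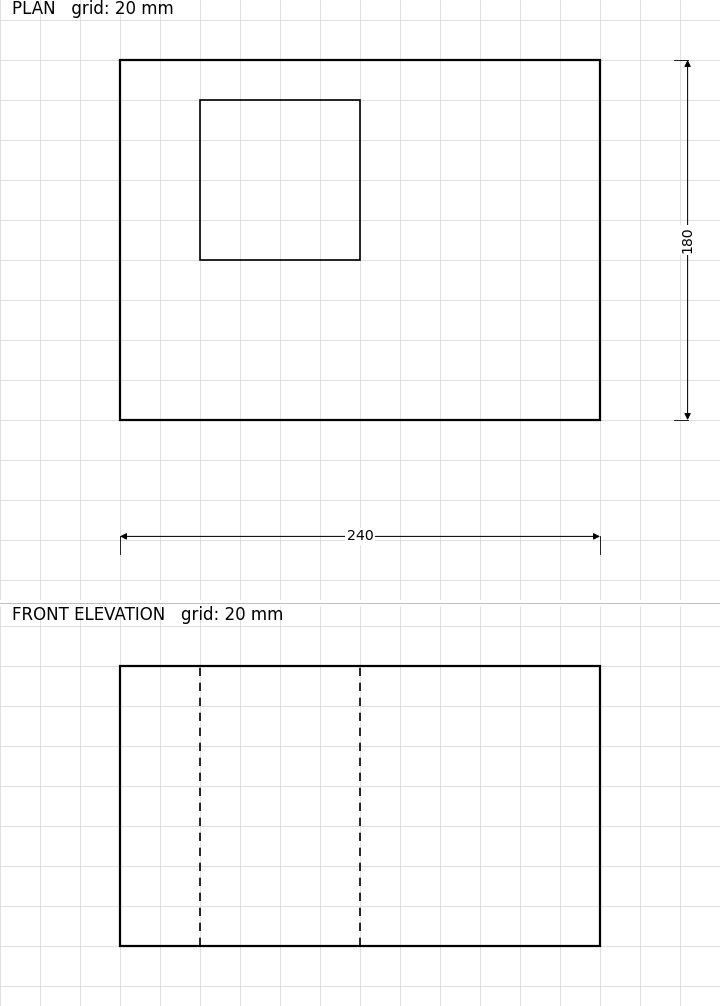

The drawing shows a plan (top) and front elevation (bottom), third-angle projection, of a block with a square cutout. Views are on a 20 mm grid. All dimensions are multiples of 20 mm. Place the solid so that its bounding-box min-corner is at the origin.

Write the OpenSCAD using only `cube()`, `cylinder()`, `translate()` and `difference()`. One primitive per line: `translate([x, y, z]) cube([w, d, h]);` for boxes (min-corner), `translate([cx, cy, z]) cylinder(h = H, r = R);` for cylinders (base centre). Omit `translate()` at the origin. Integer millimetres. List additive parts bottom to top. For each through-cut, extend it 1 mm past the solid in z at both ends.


difference() {
  cube([240, 180, 140]);
  translate([40, 80, -1]) cube([80, 80, 142]);
}


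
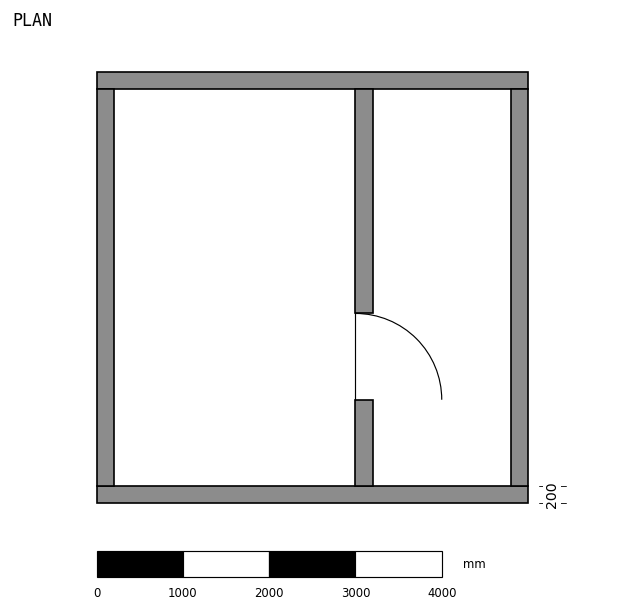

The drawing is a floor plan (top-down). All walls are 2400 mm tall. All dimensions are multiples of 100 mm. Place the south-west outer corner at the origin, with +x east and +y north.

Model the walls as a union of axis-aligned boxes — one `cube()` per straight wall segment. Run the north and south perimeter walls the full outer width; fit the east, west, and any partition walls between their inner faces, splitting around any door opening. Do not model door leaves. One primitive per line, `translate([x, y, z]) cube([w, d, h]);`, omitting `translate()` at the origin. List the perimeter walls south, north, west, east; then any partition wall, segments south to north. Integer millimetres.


cube([5000, 200, 2400]);
translate([0, 4800, 0]) cube([5000, 200, 2400]);
translate([0, 200, 0]) cube([200, 4600, 2400]);
translate([4800, 200, 0]) cube([200, 4600, 2400]);
translate([3000, 200, 0]) cube([200, 1000, 2400]);
translate([3000, 2200, 0]) cube([200, 2600, 2400]);


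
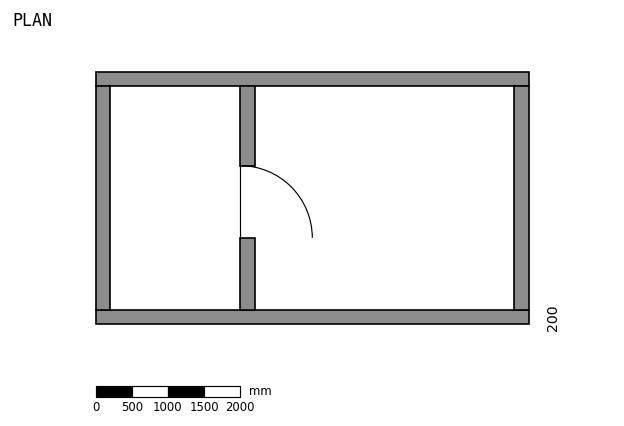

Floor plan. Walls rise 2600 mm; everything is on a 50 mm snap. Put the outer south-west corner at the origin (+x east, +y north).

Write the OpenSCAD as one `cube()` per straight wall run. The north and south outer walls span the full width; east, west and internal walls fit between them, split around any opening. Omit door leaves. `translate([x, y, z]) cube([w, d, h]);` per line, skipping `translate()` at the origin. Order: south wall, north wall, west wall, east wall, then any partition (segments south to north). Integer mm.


cube([6000, 200, 2600]);
translate([0, 3300, 0]) cube([6000, 200, 2600]);
translate([0, 200, 0]) cube([200, 3100, 2600]);
translate([5800, 200, 0]) cube([200, 3100, 2600]);
translate([2000, 200, 0]) cube([200, 1000, 2600]);
translate([2000, 2200, 0]) cube([200, 1100, 2600]);


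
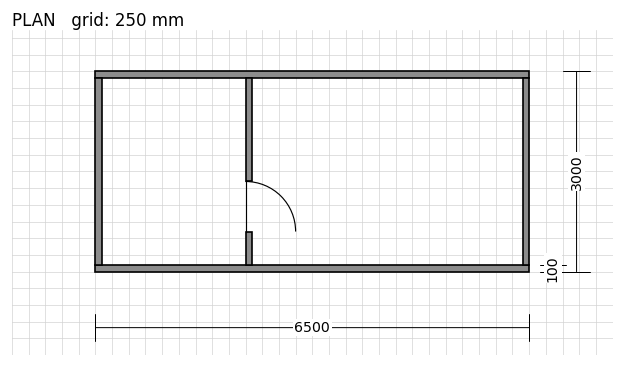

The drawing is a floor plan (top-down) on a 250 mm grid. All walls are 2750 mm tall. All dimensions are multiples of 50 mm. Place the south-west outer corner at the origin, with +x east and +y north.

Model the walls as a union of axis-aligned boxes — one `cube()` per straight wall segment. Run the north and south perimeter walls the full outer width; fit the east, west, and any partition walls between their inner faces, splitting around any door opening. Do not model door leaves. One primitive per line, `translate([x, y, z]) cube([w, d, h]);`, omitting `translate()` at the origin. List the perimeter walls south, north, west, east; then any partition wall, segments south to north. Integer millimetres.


cube([6500, 100, 2750]);
translate([0, 2900, 0]) cube([6500, 100, 2750]);
translate([0, 100, 0]) cube([100, 2800, 2750]);
translate([6400, 100, 0]) cube([100, 2800, 2750]);
translate([2250, 100, 0]) cube([100, 500, 2750]);
translate([2250, 1350, 0]) cube([100, 1550, 2750]);


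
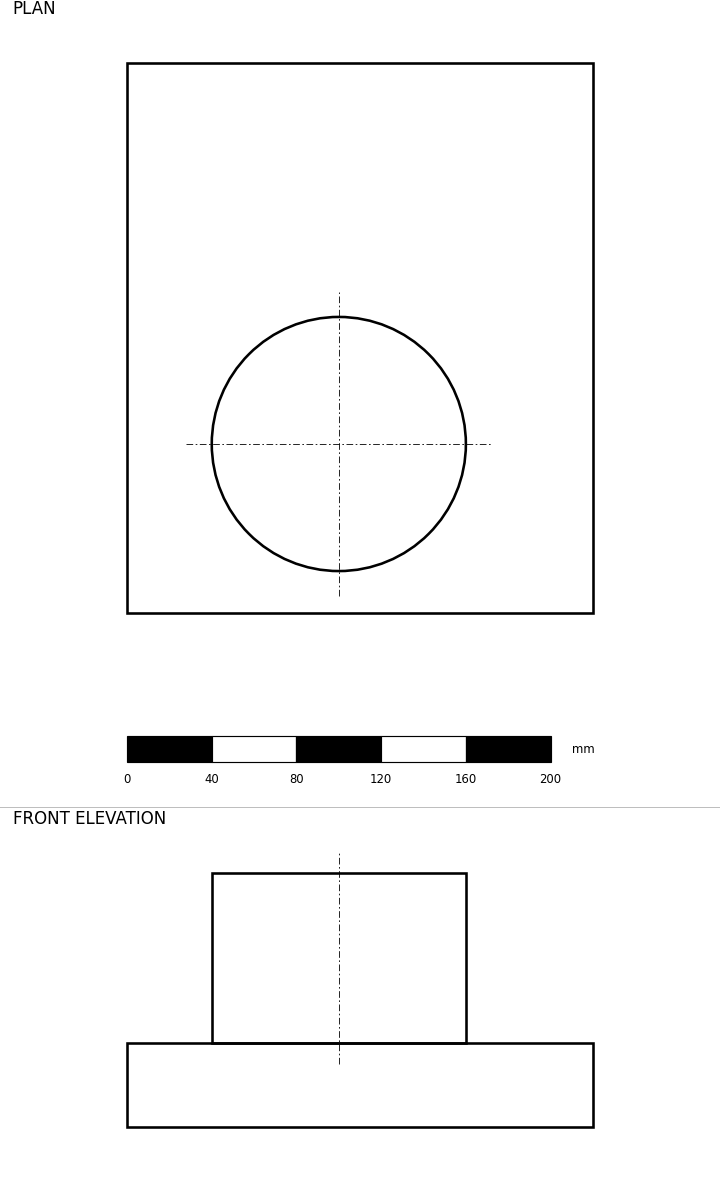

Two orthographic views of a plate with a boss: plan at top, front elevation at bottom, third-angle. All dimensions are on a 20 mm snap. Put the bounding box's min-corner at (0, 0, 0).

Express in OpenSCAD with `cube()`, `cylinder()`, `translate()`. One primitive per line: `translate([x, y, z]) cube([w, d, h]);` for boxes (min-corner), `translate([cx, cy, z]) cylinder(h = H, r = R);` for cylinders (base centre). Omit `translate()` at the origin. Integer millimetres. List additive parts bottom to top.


cube([220, 260, 40]);
translate([100, 80, 40]) cylinder(h = 80, r = 60);


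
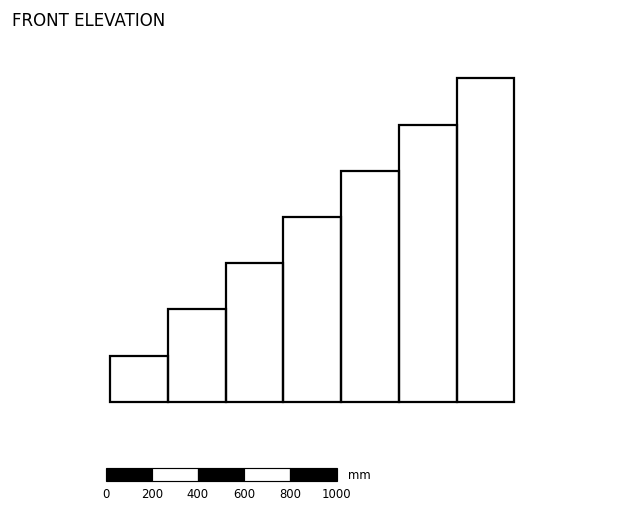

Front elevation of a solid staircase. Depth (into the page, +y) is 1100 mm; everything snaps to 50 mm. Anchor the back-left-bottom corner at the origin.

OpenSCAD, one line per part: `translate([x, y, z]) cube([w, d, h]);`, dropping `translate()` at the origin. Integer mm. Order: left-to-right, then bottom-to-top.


cube([250, 1100, 200]);
translate([250, 0, 0]) cube([250, 1100, 400]);
translate([500, 0, 0]) cube([250, 1100, 600]);
translate([750, 0, 0]) cube([250, 1100, 800]);
translate([1000, 0, 0]) cube([250, 1100, 1000]);
translate([1250, 0, 0]) cube([250, 1100, 1200]);
translate([1500, 0, 0]) cube([250, 1100, 1400]);


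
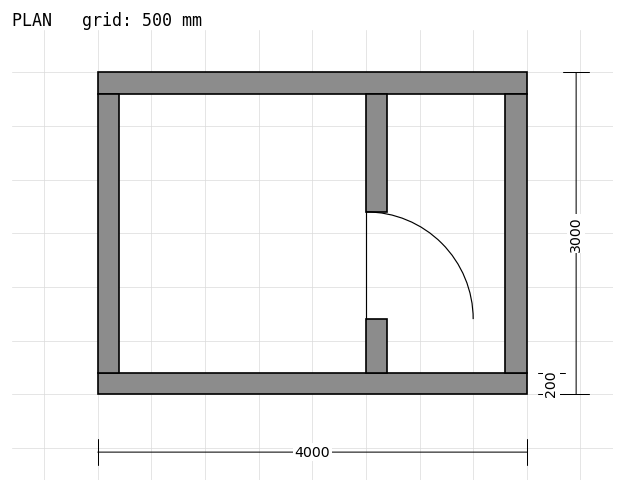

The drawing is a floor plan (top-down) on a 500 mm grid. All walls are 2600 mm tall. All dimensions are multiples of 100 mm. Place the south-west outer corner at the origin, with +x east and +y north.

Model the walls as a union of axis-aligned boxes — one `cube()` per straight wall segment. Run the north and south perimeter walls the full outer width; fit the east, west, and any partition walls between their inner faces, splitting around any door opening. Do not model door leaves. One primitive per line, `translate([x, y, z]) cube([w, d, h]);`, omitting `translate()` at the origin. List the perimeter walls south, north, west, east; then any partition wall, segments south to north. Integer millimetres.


cube([4000, 200, 2600]);
translate([0, 2800, 0]) cube([4000, 200, 2600]);
translate([0, 200, 0]) cube([200, 2600, 2600]);
translate([3800, 200, 0]) cube([200, 2600, 2600]);
translate([2500, 200, 0]) cube([200, 500, 2600]);
translate([2500, 1700, 0]) cube([200, 1100, 2600]);
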